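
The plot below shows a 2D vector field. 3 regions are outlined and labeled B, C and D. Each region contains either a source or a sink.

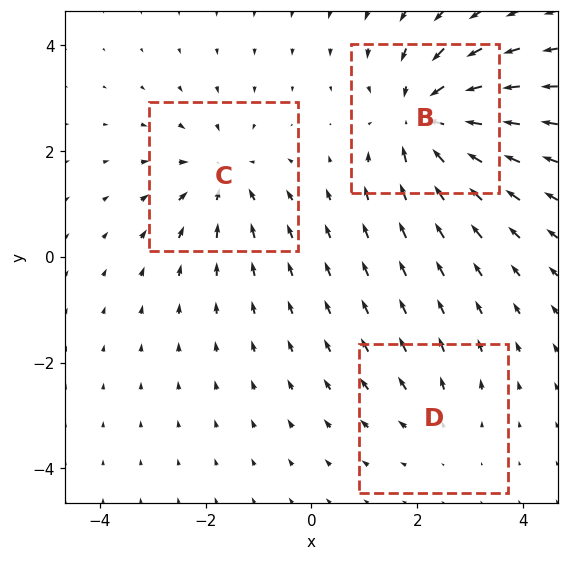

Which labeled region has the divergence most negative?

Divergence at each region's feature centre — B: about -5, C: about -3, D: about +2. Region B is most negative.

B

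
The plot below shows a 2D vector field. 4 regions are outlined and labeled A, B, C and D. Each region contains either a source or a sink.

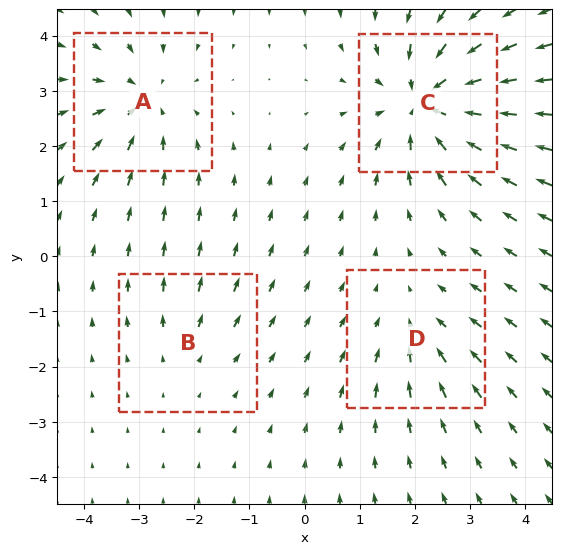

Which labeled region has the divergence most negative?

C

Divergence at each region's feature centre — A: about -5, B: about +2, C: about -7, D: about -3. Region C is most negative.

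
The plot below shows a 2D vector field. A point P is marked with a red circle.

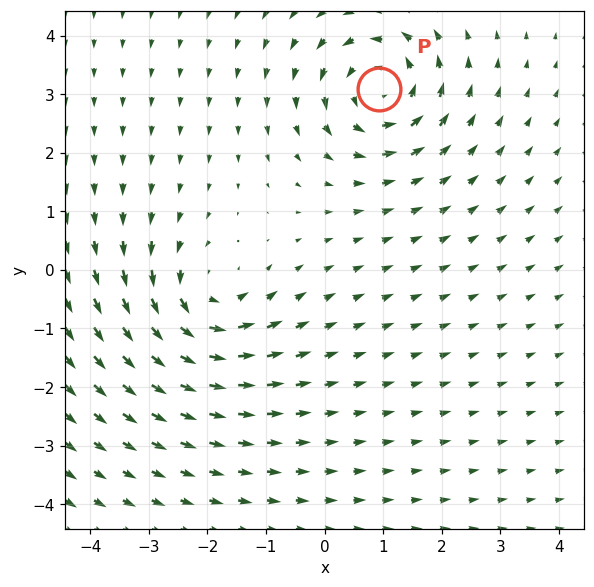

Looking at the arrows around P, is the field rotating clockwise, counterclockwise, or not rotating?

counterclockwise

Near P at (0.9, 3.1) the arrows circulate counterclockwise. The curl (z-component) there is about +6; positive curl means counterclockwise rotation.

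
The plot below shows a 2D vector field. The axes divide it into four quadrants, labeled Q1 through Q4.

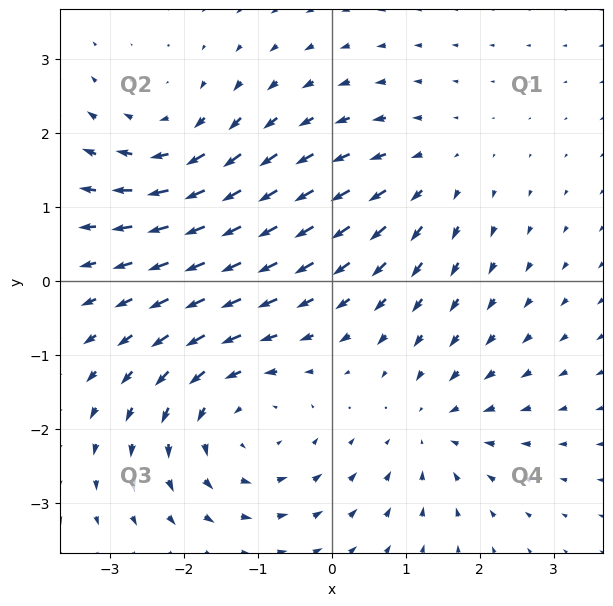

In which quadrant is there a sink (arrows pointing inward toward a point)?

Q4

The sink sits at approximately (1.4, -2.0), which lies in quadrant Q4. The divergence there is about -3, negative as expected for a sink.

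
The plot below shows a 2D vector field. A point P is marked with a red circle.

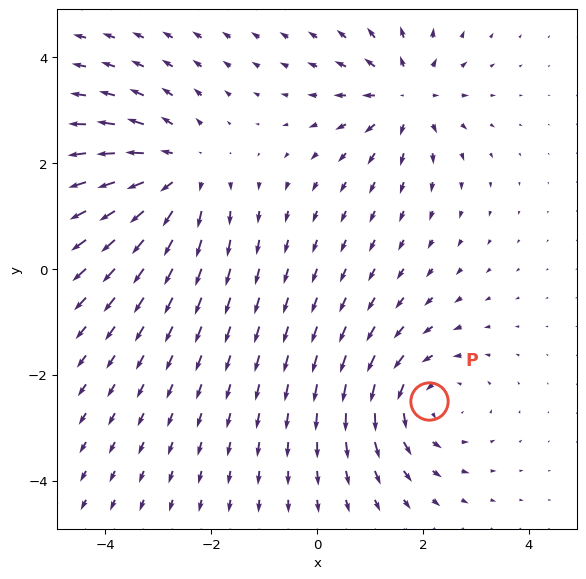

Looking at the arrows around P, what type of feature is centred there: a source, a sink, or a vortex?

At P (2.1, -2.5) the arrows circulate counterclockwise. Divergence ≈0, curl about +3 — near-zero divergence with nonzero curl is a vortex.

vortex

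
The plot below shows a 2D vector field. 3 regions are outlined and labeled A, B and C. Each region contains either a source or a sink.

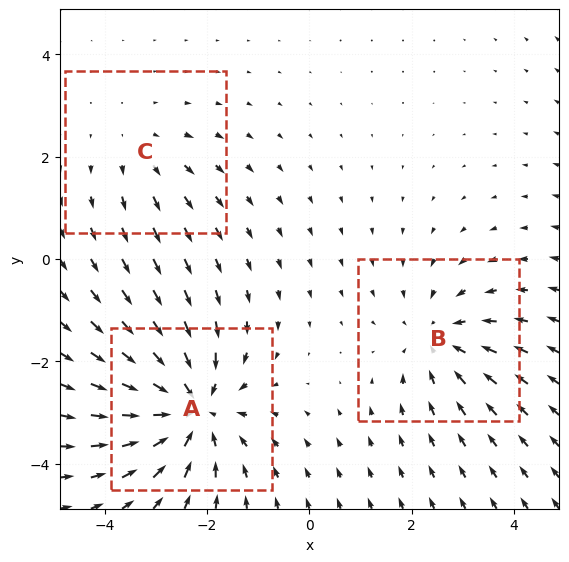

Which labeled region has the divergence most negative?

A

Divergence at each region's feature centre — A: about -5, B: about -3, C: about +2. Region A is most negative.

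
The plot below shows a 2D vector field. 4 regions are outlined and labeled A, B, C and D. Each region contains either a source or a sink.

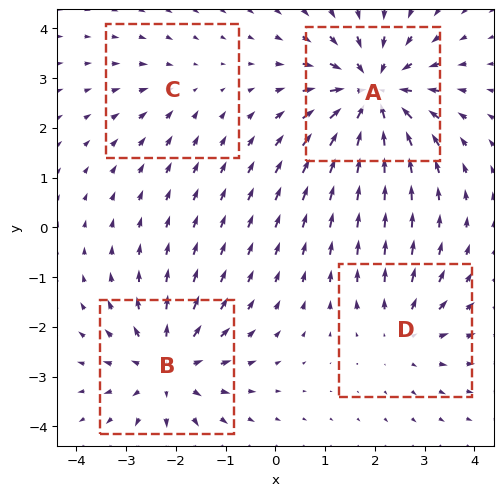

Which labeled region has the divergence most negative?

Divergence at each region's feature centre — A: about -7, B: about +5, C: about -2, D: about +3. Region A is most negative.

A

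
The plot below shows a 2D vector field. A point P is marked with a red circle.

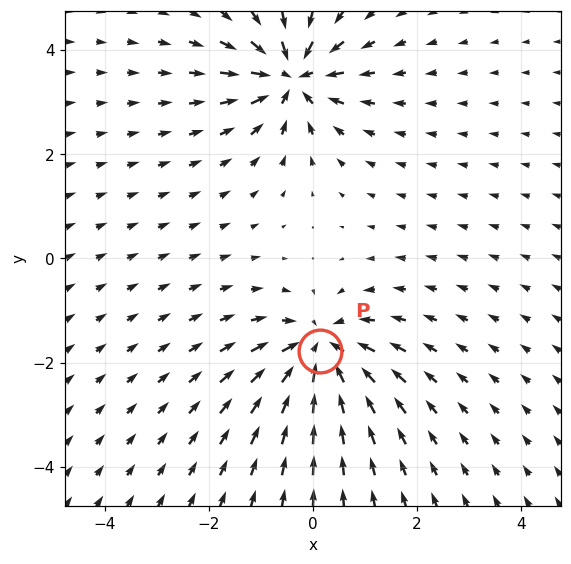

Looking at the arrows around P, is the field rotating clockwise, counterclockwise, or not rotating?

Near P at (0.1, -1.8) the arrows show no circulation. The curl there is ≈0.

not rotating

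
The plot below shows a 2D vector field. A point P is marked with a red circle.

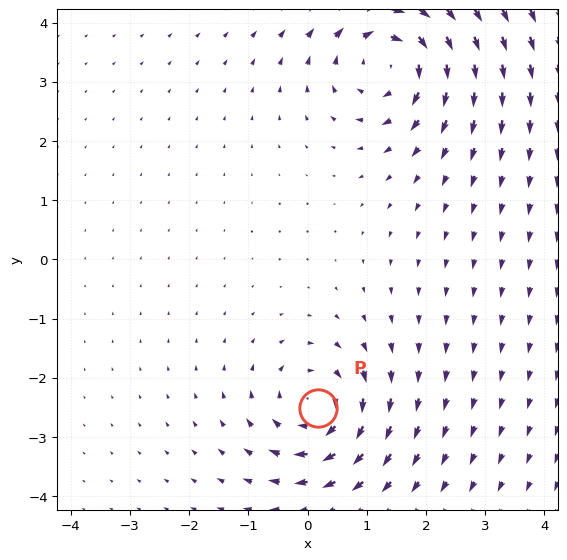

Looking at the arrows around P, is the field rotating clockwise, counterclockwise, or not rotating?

Near P at (0.2, -2.5) the arrows circulate clockwise. The curl (z-component) there is about -5; negative curl means clockwise rotation.

clockwise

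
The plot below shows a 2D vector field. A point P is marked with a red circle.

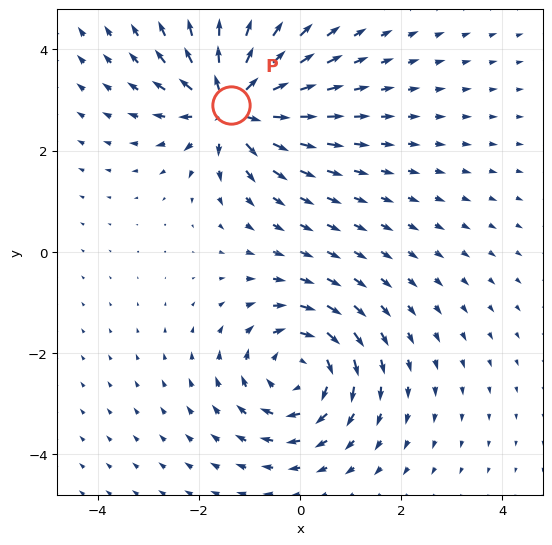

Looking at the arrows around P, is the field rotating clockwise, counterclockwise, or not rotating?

Near P at (-1.4, 2.9) the arrows show no circulation. The curl there is ≈0.

not rotating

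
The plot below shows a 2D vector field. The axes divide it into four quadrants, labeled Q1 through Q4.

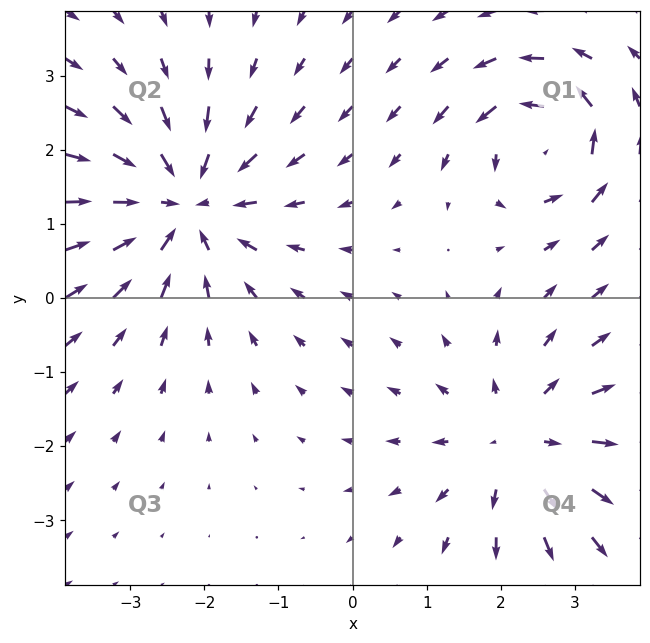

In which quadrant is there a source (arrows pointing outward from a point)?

Q4

The source sits at approximately (2.2, -1.9), which lies in quadrant Q4. The divergence there is about +3, positive as expected for a source.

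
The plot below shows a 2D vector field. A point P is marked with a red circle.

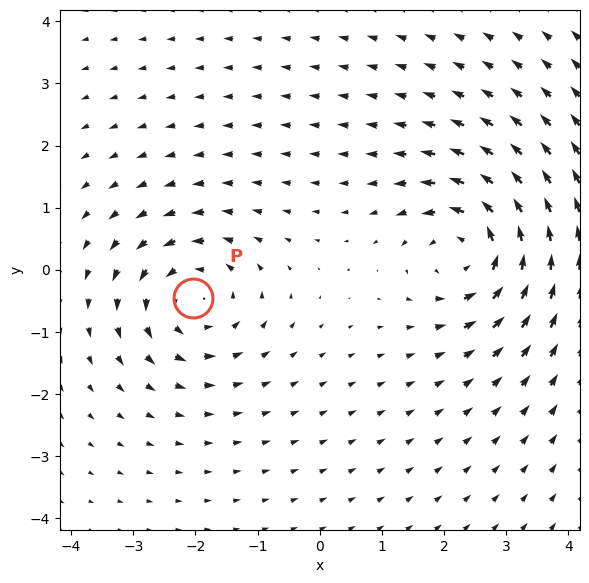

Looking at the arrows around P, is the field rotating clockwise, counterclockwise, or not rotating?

Near P at (-2.0, -0.5) the arrows circulate counterclockwise. The curl (z-component) there is about +4; positive curl means counterclockwise rotation.

counterclockwise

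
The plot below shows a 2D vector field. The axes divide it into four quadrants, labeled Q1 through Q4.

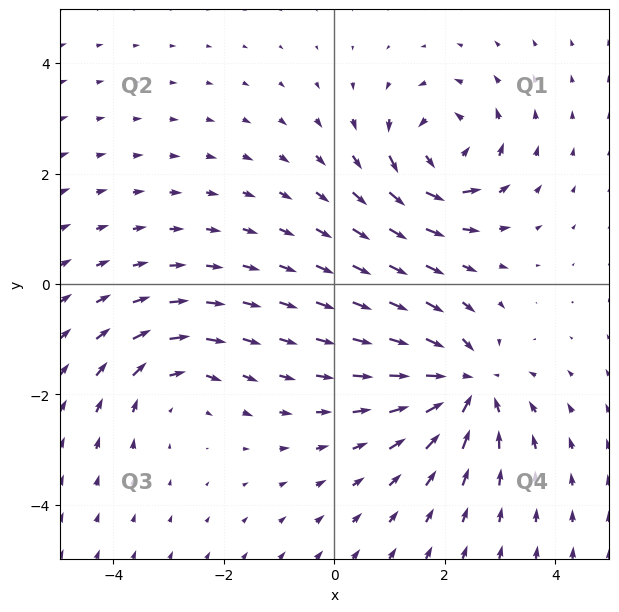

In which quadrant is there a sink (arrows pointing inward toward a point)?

The sink sits at approximately (2.4, -1.8), which lies in quadrant Q4. The divergence there is about -5, negative as expected for a sink.

Q4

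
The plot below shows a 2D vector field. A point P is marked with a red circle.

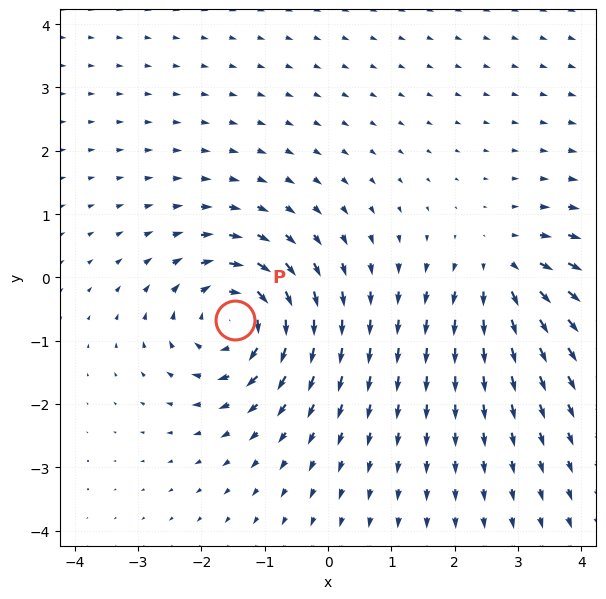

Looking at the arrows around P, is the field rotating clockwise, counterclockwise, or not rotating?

clockwise

Near P at (-1.5, -0.7) the arrows circulate clockwise. The curl (z-component) there is about -5; negative curl means clockwise rotation.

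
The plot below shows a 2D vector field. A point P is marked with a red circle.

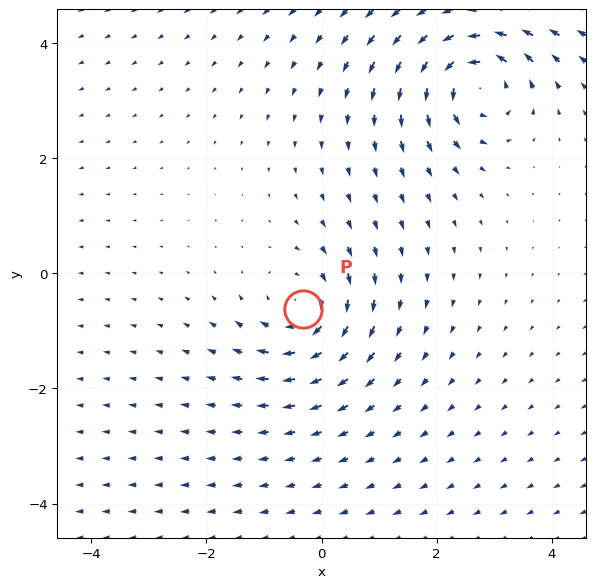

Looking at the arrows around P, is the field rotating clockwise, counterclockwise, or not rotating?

Near P at (-0.3, -0.6) the arrows circulate clockwise. The curl (z-component) there is about -4; negative curl means clockwise rotation.

clockwise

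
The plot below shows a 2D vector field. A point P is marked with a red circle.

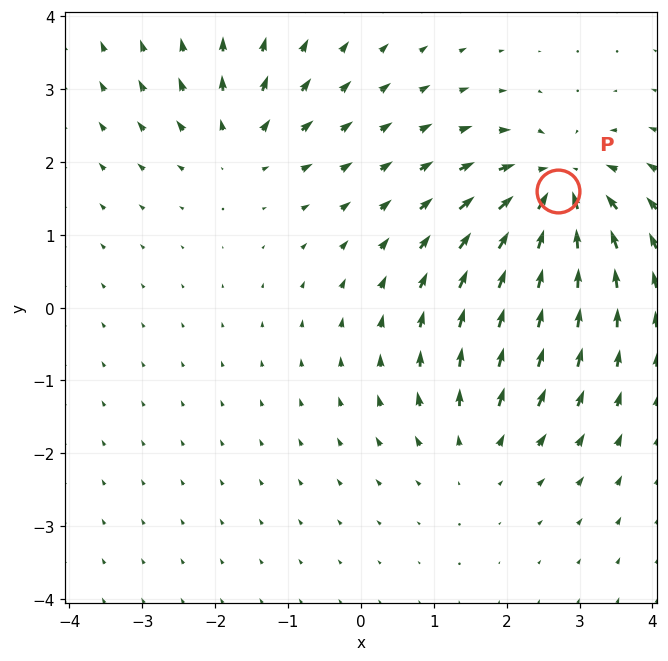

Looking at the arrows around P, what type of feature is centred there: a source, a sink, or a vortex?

sink

At P (2.7, 1.6) the arrows converge inward. Divergence about -6, curl ≈0 — negative divergence with near-zero curl is a sink.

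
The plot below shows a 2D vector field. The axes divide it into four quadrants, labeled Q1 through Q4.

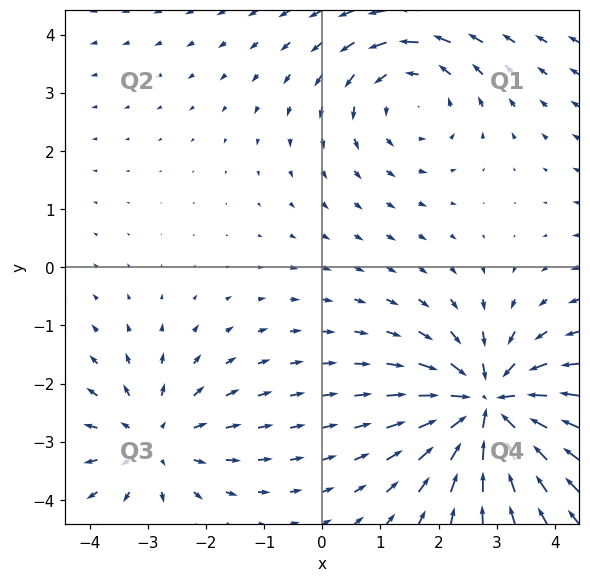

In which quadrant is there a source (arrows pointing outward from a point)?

Q3

The source sits at approximately (-2.9, -3.0), which lies in quadrant Q3. The divergence there is about +3, positive as expected for a source.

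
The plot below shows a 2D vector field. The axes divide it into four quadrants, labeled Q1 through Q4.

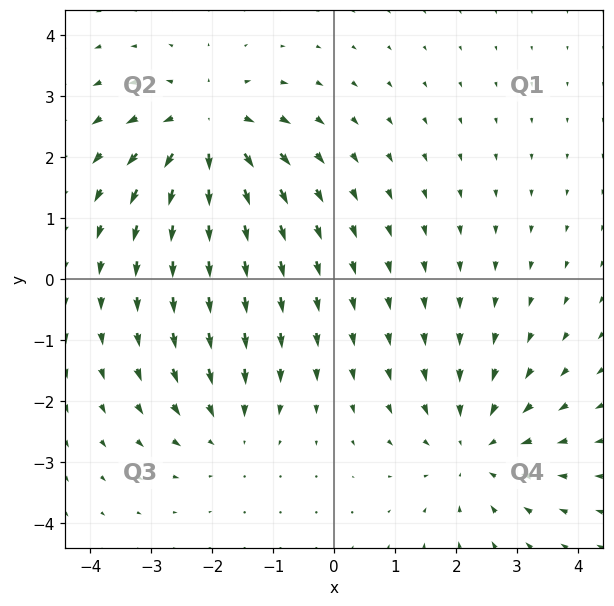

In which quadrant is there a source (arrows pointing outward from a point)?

Q2

The source sits at approximately (-2.1, 2.4), which lies in quadrant Q2. The divergence there is about +5, positive as expected for a source.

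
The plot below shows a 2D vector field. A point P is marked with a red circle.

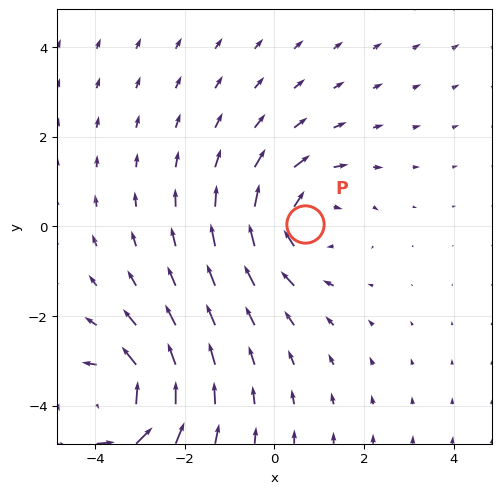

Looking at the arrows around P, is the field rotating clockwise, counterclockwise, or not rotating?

Near P at (0.7, 0.1) the arrows circulate clockwise. The curl (z-component) there is about -2; negative curl means clockwise rotation.

clockwise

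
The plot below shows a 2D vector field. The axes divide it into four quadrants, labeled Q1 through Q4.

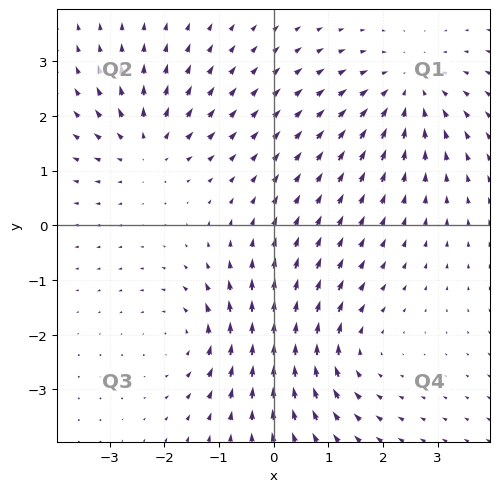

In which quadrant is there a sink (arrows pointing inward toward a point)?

Q1

The sink sits at approximately (2.5, 2.5), which lies in quadrant Q1. The divergence there is about -4, negative as expected for a sink.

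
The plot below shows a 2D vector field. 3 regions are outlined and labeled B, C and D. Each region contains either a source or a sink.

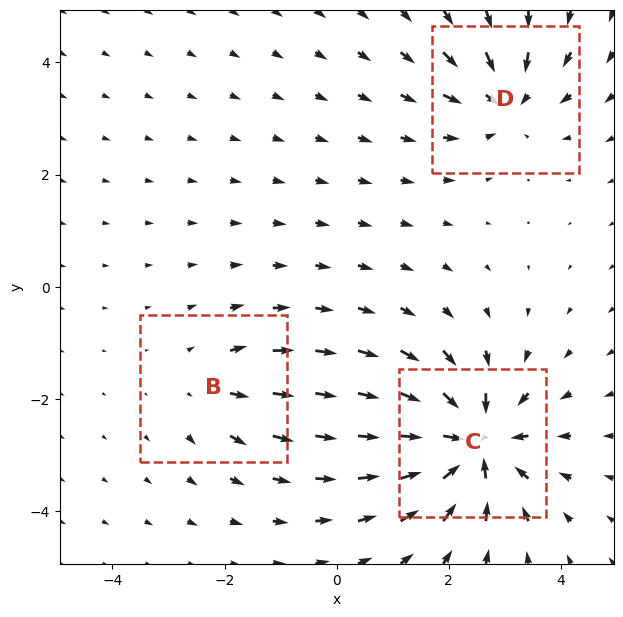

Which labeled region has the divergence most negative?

Divergence at each region's feature centre — B: about +2, C: about -6, D: about -4. Region C is most negative.

C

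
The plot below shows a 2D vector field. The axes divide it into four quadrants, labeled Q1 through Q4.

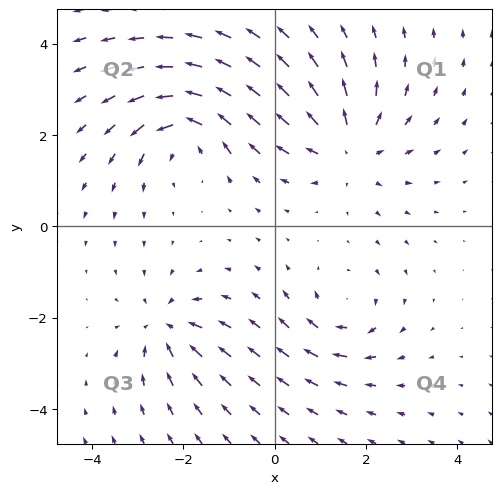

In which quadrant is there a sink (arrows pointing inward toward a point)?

Q3

The sink sits at approximately (-2.4, -2.2), which lies in quadrant Q3. The divergence there is about -4, negative as expected for a sink.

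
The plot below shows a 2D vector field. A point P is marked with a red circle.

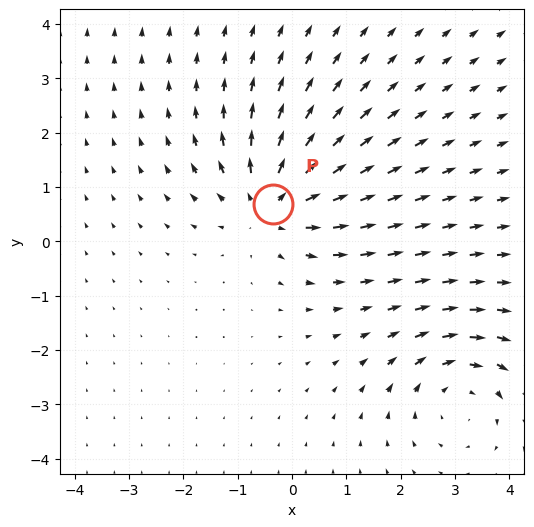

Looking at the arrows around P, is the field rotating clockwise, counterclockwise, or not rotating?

not rotating

Near P at (-0.4, 0.7) the arrows show no circulation. The curl there is ≈0.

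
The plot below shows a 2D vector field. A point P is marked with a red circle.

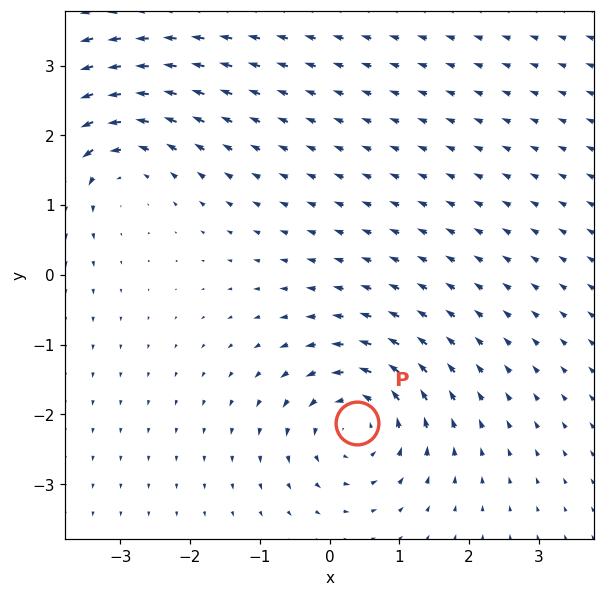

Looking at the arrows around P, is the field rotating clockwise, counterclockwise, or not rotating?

Near P at (0.4, -2.1) the arrows circulate counterclockwise. The curl (z-component) there is about +4; positive curl means counterclockwise rotation.

counterclockwise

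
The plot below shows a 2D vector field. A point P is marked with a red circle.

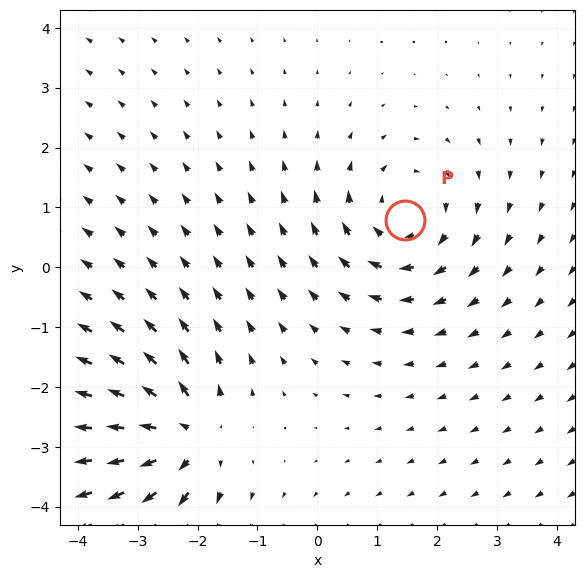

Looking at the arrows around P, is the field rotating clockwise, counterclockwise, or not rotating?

Near P at (1.5, 0.8) the arrows circulate clockwise. The curl (z-component) there is about -3; negative curl means clockwise rotation.

clockwise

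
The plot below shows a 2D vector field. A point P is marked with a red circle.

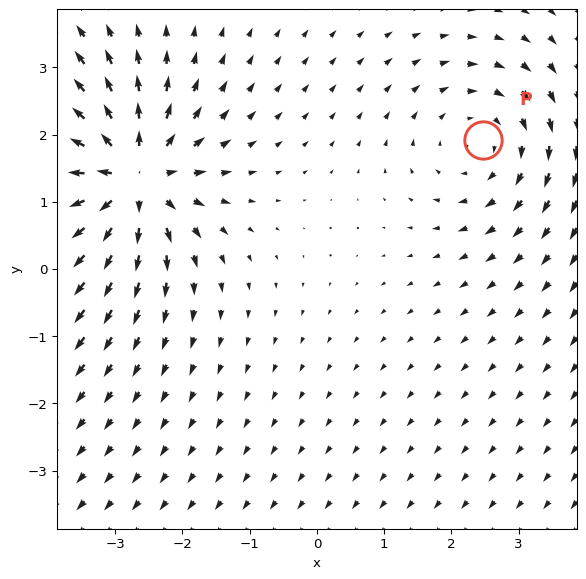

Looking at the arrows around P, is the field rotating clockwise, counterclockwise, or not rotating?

Near P at (2.5, 1.9) the arrows circulate clockwise. The curl (z-component) there is about -2; negative curl means clockwise rotation.

clockwise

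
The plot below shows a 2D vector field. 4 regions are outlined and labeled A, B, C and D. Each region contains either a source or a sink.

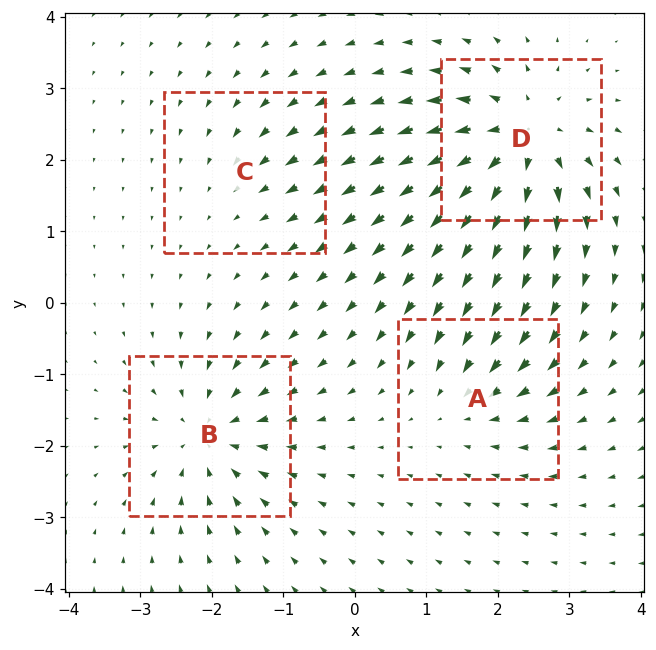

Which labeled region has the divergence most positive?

D

Divergence at each region's feature centre — A: about -4, B: about -7, C: about -2, D: about +9. Region D is most positive.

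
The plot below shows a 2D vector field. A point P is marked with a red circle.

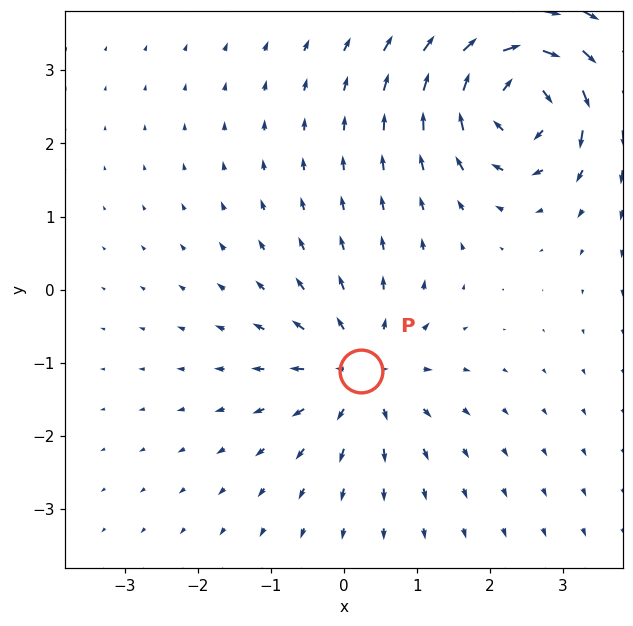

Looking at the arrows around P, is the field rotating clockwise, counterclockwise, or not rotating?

not rotating

Near P at (0.2, -1.1) the arrows show no circulation. The curl there is ≈0.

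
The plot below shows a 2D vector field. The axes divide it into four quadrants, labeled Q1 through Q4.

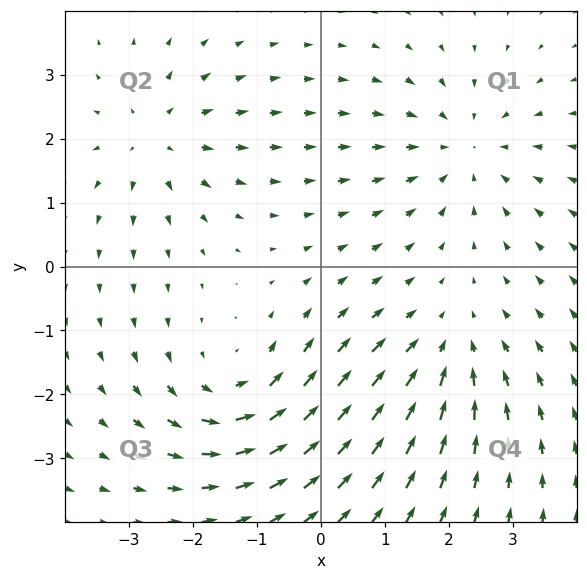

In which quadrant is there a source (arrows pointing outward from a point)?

Q2

The source sits at approximately (-2.6, 2.0), which lies in quadrant Q2. The divergence there is about +4, positive as expected for a source.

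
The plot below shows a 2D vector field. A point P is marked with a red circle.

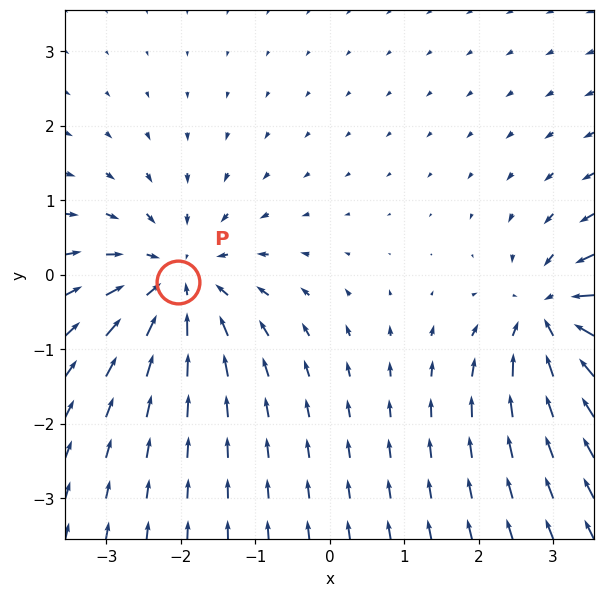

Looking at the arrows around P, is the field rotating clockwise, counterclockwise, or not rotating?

not rotating

Near P at (-2.0, -0.1) the arrows show no circulation. The curl there is ≈0.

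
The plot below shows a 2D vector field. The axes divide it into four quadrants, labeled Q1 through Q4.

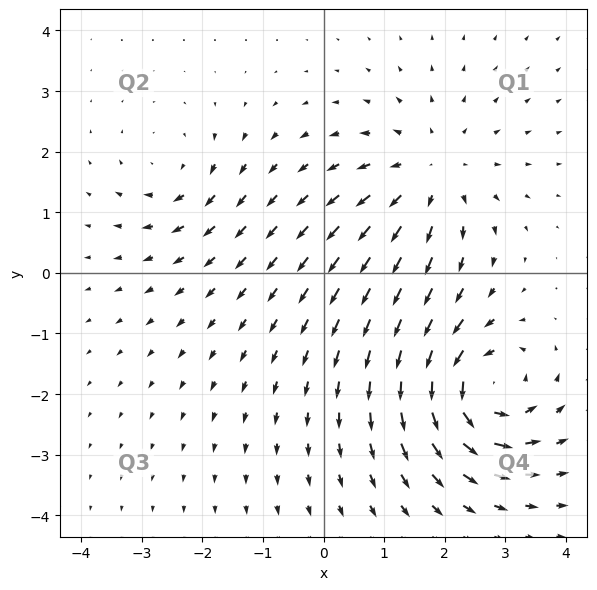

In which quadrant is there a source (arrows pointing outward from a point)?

The source sits at approximately (1.8, 1.6), which lies in quadrant Q1. The divergence there is about +4, positive as expected for a source.

Q1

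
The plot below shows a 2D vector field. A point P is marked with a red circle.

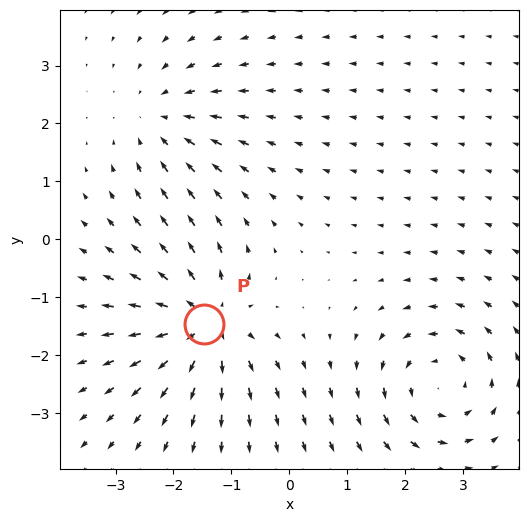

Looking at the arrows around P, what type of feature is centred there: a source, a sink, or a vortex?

source

At P (-1.5, -1.5) the arrows spread outward. Divergence about +6, curl ≈0 — positive divergence with near-zero curl is a source.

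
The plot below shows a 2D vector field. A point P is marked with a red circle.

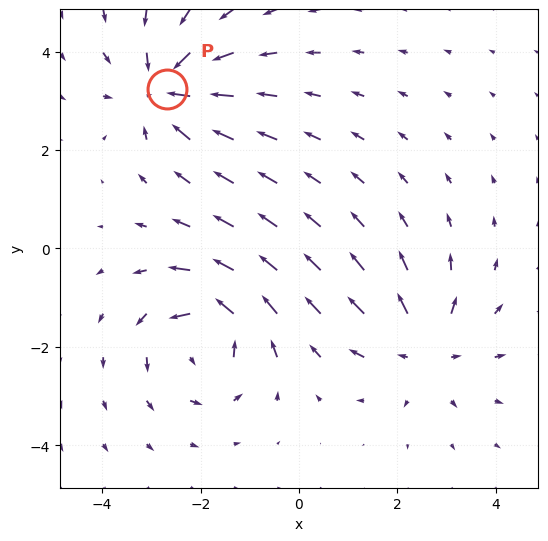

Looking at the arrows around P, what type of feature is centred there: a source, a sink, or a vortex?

sink

At P (-2.7, 3.2) the arrows converge inward. Divergence about -5, curl ≈0 — negative divergence with near-zero curl is a sink.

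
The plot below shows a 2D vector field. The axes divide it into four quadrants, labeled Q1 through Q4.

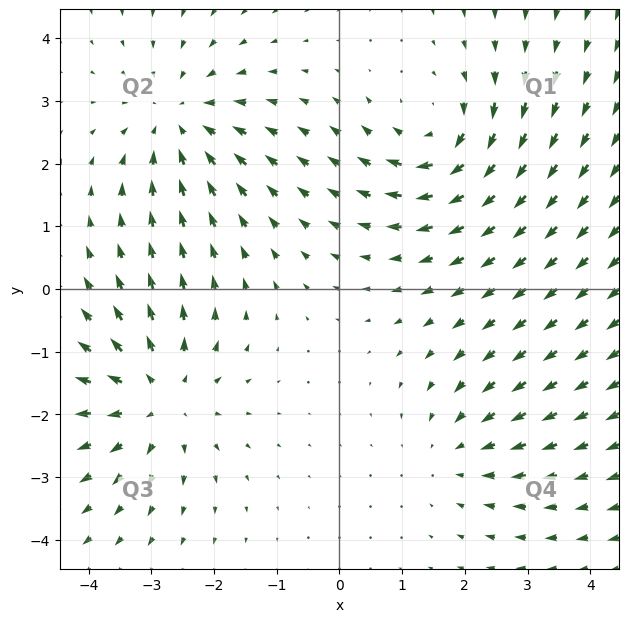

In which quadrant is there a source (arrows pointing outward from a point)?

Q3

The source sits at approximately (-2.9, -1.7), which lies in quadrant Q3. The divergence there is about +5, positive as expected for a source.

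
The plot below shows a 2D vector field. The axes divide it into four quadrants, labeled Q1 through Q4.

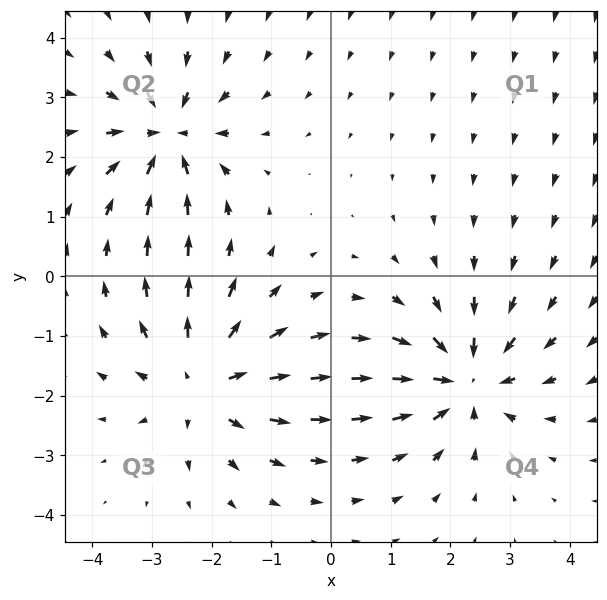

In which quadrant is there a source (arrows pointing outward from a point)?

The source sits at approximately (-2.1, -1.8), which lies in quadrant Q3. The divergence there is about +5, positive as expected for a source.

Q3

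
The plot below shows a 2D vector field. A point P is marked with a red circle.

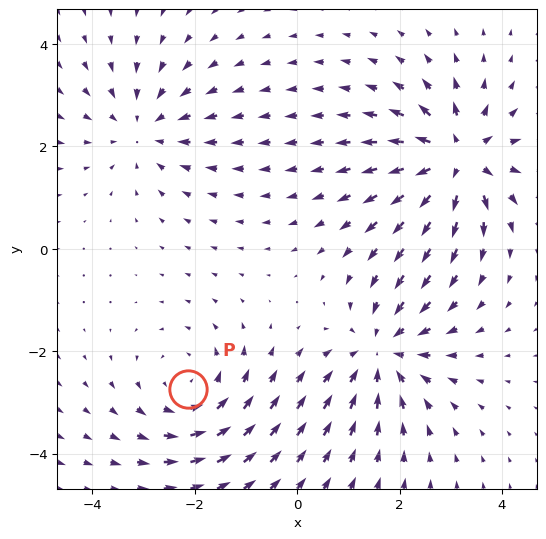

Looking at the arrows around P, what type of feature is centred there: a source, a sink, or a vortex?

At P (-2.1, -2.7) the arrows circulate counterclockwise. Divergence ≈0, curl about +3 — near-zero divergence with nonzero curl is a vortex.

vortex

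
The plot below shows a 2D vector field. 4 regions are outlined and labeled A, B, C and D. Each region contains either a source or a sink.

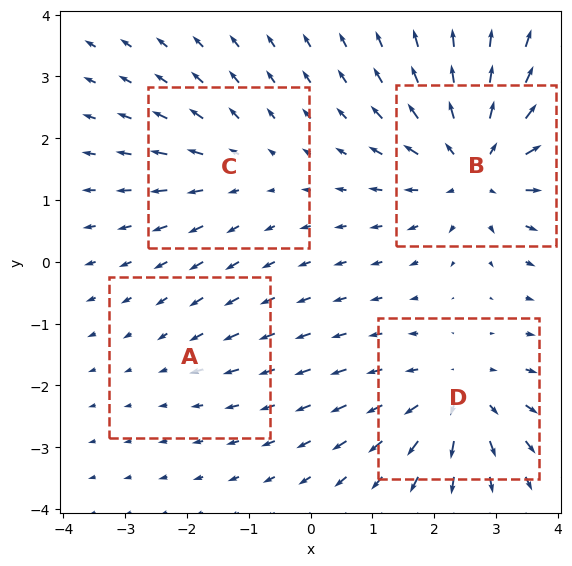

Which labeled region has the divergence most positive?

Divergence at each region's feature centre — A: about -2, B: about +6, C: about +3, D: about +5. Region B is most positive.

B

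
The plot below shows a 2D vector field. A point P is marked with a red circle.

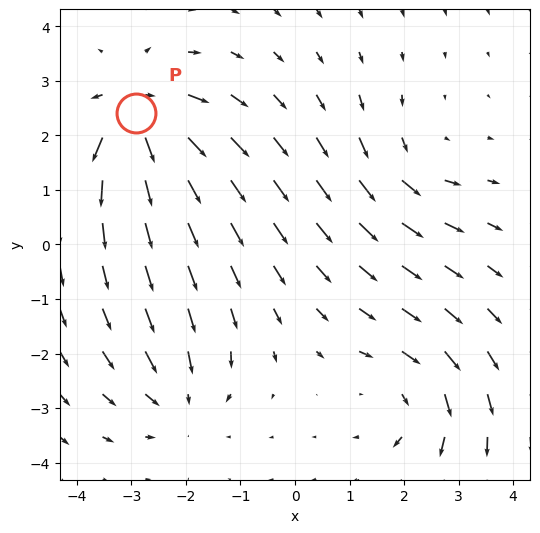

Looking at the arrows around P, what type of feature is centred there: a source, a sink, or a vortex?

source

At P (-2.9, 2.4) the arrows spread outward. Divergence about +6, curl ≈0 — positive divergence with near-zero curl is a source.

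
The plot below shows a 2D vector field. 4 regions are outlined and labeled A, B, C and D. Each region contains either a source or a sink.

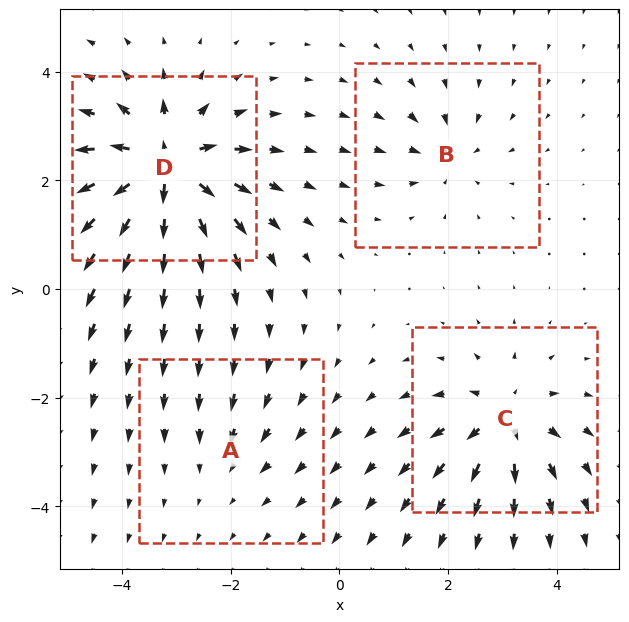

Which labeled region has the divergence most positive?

D

Divergence at each region's feature centre — A: about -2, B: about -4, C: about +6, D: about +9. Region D is most positive.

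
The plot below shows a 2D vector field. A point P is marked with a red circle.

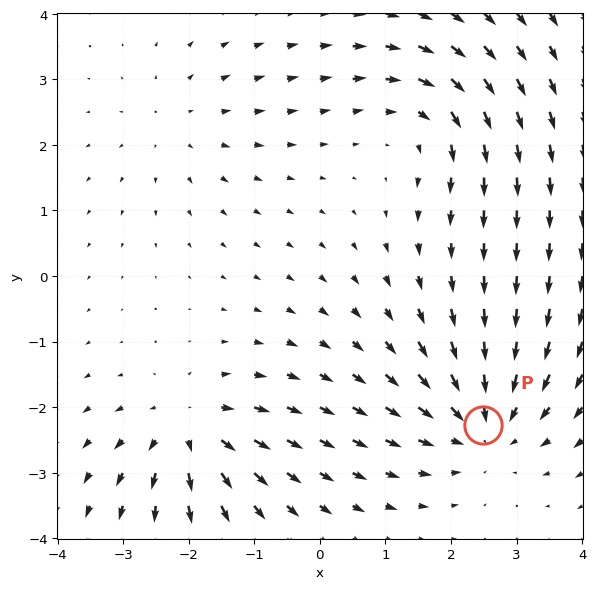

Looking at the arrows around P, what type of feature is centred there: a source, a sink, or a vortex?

At P (2.5, -2.3) the arrows converge inward. Divergence about -5, curl ≈0 — negative divergence with near-zero curl is a sink.

sink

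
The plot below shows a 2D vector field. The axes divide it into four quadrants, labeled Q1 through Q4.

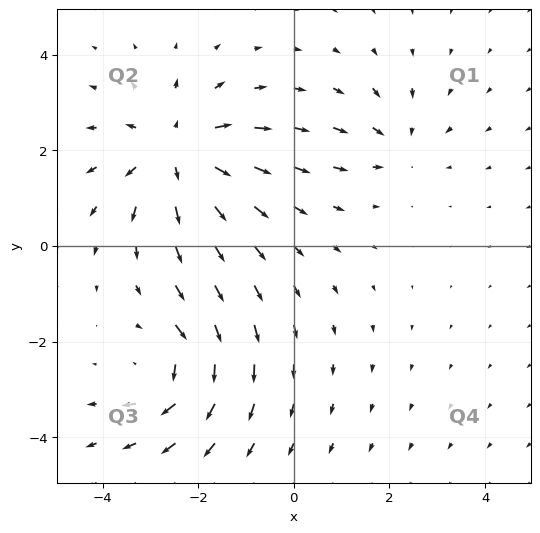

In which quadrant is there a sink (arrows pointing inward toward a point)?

The sink sits at approximately (2.2, 2.1), which lies in quadrant Q1. The divergence there is about -3, negative as expected for a sink.

Q1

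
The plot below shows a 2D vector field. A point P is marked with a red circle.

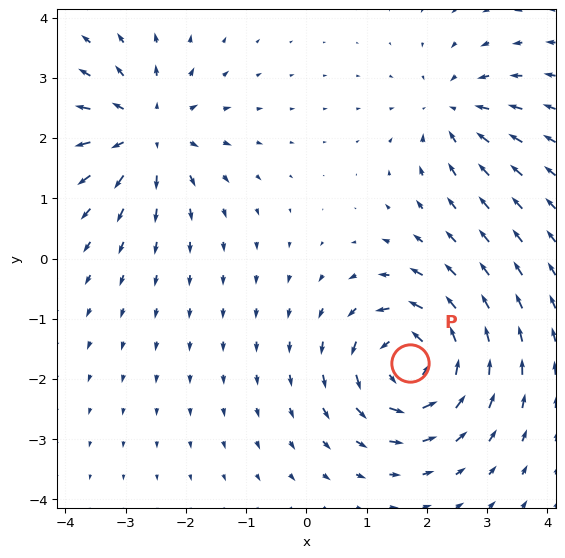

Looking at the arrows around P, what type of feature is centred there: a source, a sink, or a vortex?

vortex

At P (1.7, -1.7) the arrows circulate counterclockwise. Divergence ≈0, curl about +7 — near-zero divergence with nonzero curl is a vortex.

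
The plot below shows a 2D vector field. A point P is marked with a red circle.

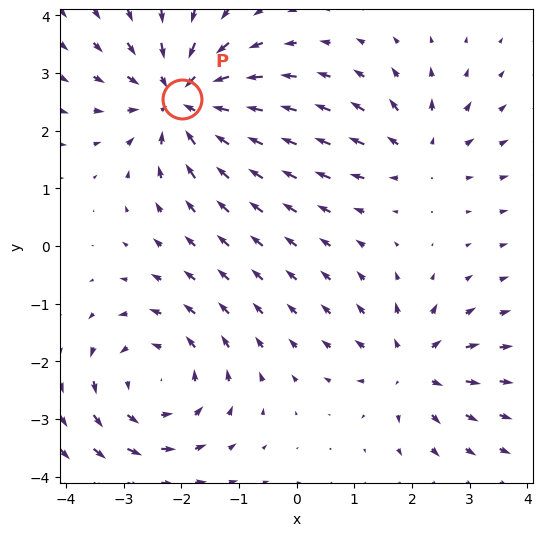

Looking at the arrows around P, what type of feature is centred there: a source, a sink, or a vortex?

At P (-2.0, 2.5) the arrows converge inward. Divergence about -5, curl ≈0 — negative divergence with near-zero curl is a sink.

sink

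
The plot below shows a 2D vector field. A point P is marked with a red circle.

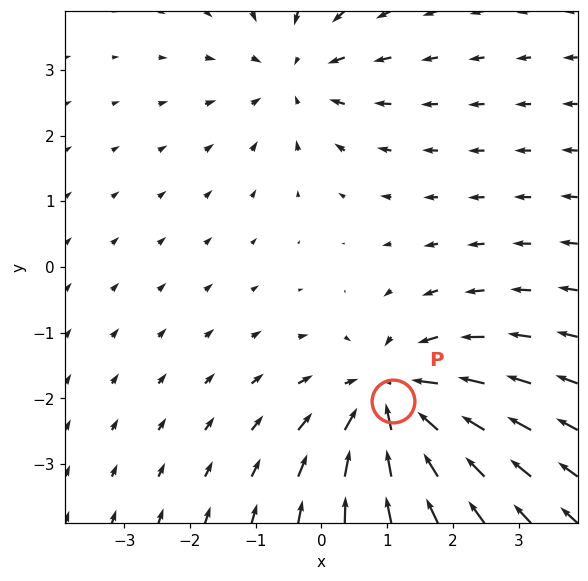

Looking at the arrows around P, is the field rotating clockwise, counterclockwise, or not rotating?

Near P at (1.1, -2.0) the arrows show no circulation. The curl there is ≈0.

not rotating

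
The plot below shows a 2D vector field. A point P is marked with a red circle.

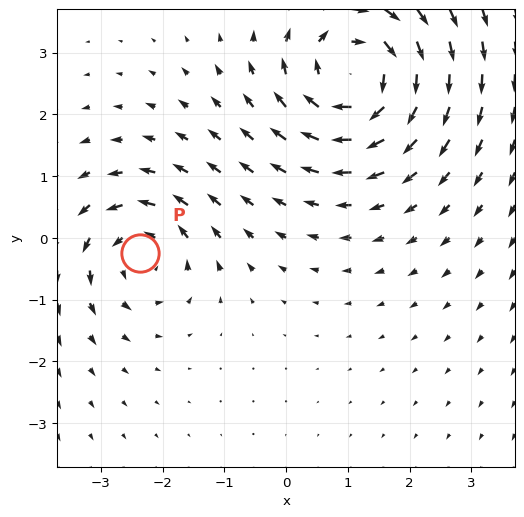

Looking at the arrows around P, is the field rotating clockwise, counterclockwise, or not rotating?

counterclockwise

Near P at (-2.4, -0.2) the arrows circulate counterclockwise. The curl (z-component) there is about +4; positive curl means counterclockwise rotation.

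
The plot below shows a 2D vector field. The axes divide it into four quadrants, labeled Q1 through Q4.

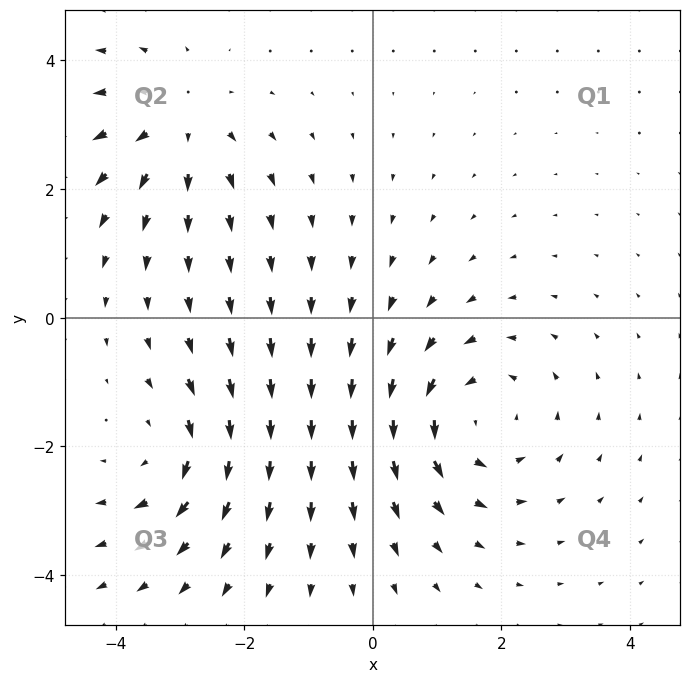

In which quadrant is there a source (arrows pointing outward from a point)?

Q2

The source sits at approximately (-3.0, 3.0), which lies in quadrant Q2. The divergence there is about +3, positive as expected for a source.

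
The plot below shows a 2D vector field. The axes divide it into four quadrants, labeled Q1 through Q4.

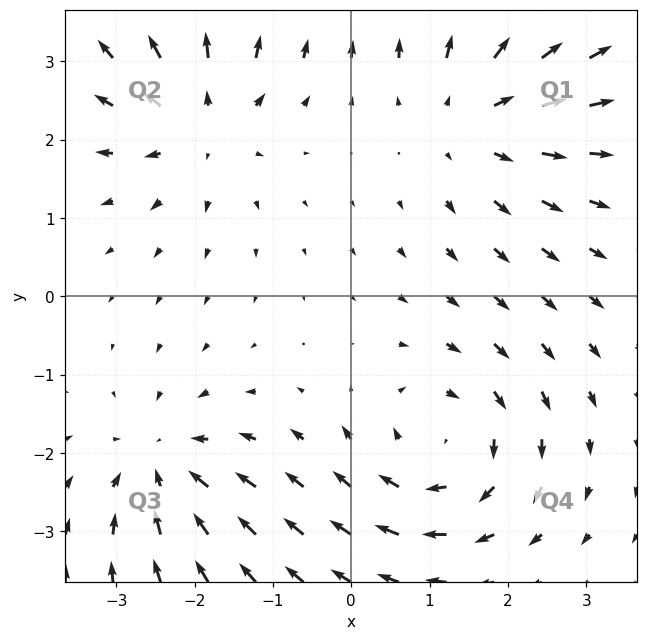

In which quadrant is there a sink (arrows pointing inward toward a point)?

Q3

The sink sits at approximately (-2.4, -2.2), which lies in quadrant Q3. The divergence there is about -4, negative as expected for a sink.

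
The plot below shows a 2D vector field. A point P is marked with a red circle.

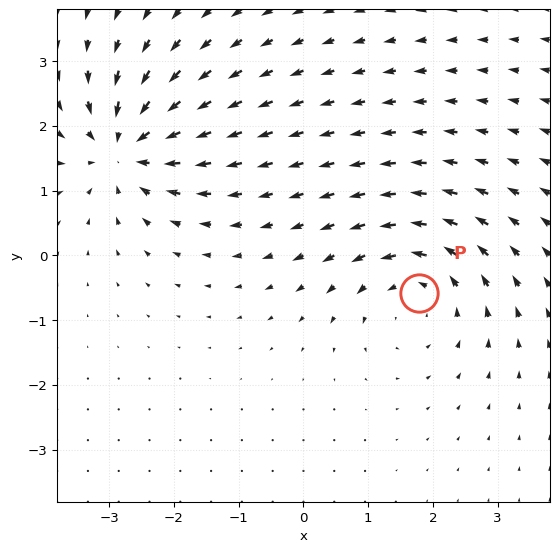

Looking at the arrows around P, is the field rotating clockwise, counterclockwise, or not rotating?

counterclockwise

Near P at (1.8, -0.6) the arrows circulate counterclockwise. The curl (z-component) there is about +4; positive curl means counterclockwise rotation.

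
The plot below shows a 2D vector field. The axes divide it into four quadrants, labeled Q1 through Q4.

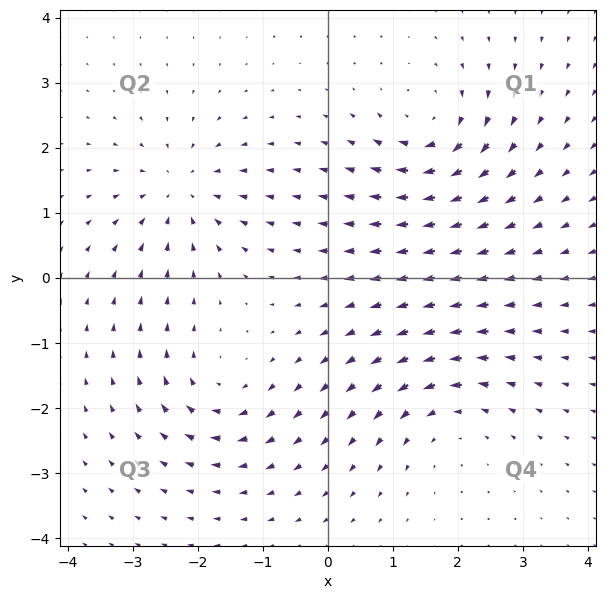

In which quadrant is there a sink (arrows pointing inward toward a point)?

Q2

The sink sits at approximately (-2.3, 1.3), which lies in quadrant Q2. The divergence there is about -5, negative as expected for a sink.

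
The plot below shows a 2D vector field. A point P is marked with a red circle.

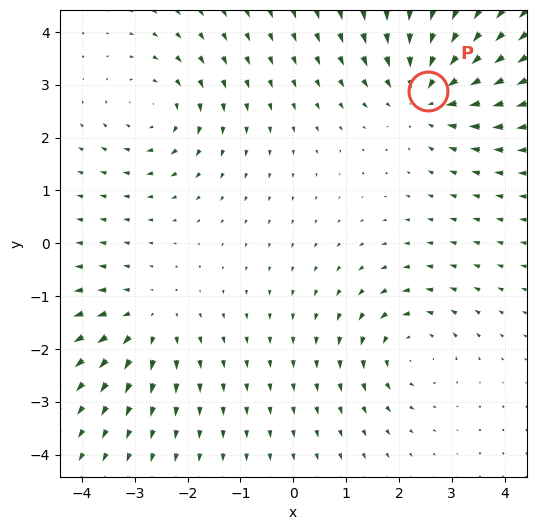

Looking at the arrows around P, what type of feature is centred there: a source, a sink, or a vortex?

sink

At P (2.5, 2.9) the arrows converge inward. Divergence about -4, curl ≈0 — negative divergence with near-zero curl is a sink.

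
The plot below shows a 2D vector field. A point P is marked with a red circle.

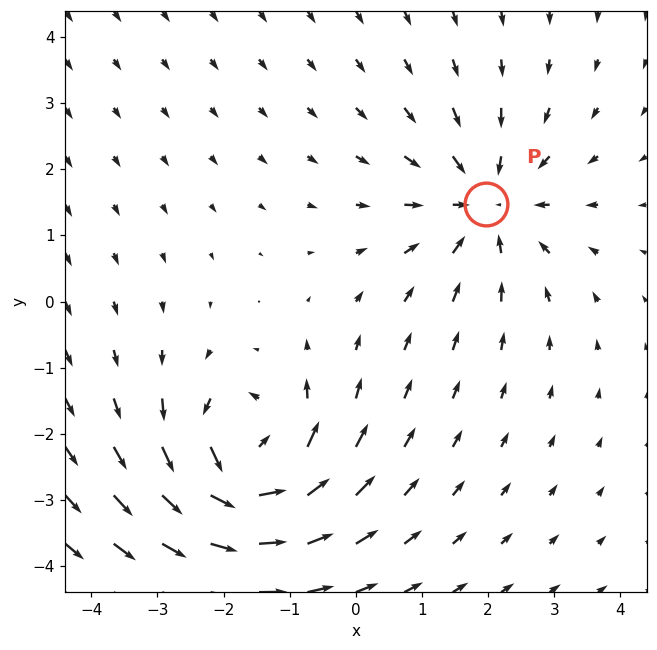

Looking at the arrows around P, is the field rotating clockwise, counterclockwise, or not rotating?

not rotating

Near P at (2.0, 1.5) the arrows show no circulation. The curl there is ≈0.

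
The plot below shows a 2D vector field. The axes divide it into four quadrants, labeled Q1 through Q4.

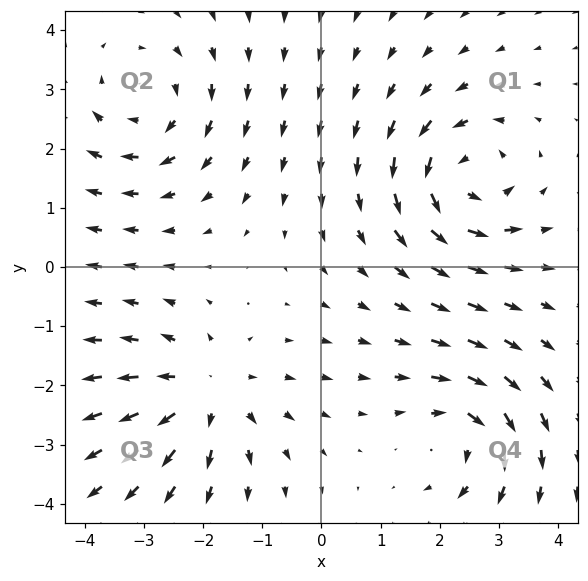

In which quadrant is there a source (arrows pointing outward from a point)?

The source sits at approximately (-2.0, -2.1), which lies in quadrant Q3. The divergence there is about +3, positive as expected for a source.

Q3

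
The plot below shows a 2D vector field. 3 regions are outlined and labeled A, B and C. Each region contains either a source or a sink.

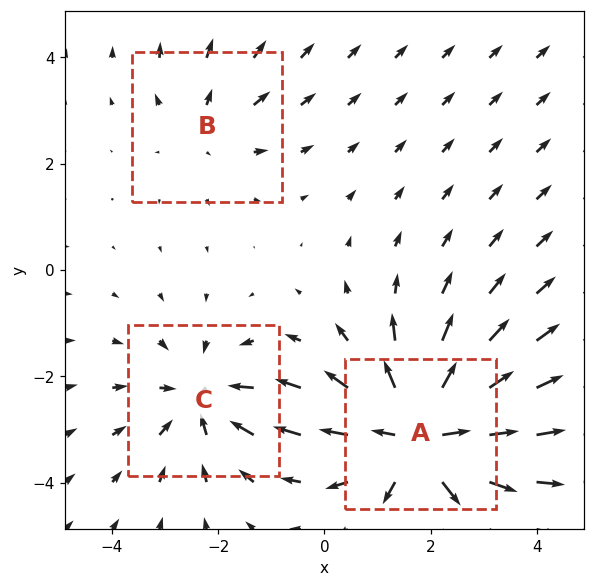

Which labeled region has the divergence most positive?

A

Divergence at each region's feature centre — A: about +5, B: about +2, C: about -3. Region A is most positive.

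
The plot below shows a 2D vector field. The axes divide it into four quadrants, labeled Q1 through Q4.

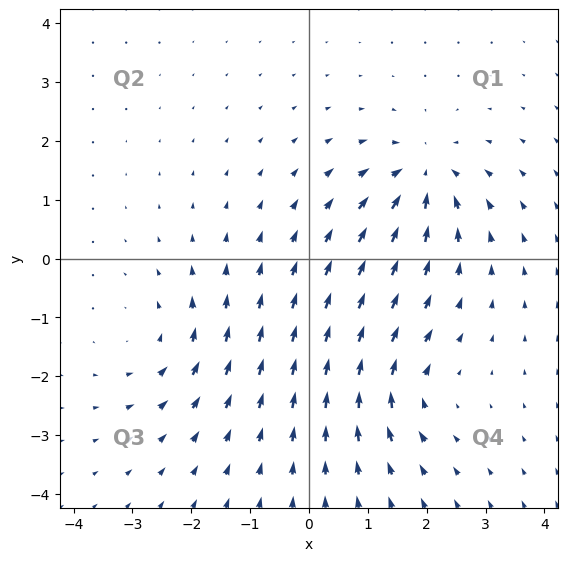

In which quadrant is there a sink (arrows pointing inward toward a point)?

The sink sits at approximately (2.0, 1.4), which lies in quadrant Q1. The divergence there is about -5, negative as expected for a sink.

Q1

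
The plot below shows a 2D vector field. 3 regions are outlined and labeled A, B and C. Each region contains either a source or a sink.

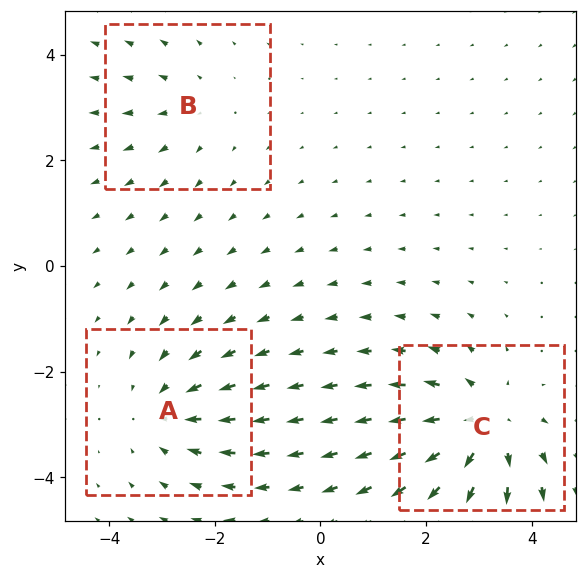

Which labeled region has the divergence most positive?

Divergence at each region's feature centre — A: about -3, B: about +2, C: about +4. Region C is most positive.

C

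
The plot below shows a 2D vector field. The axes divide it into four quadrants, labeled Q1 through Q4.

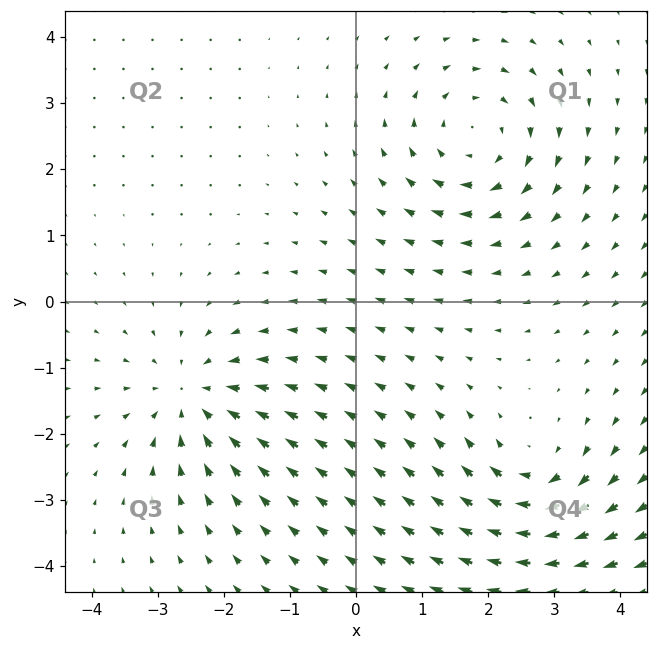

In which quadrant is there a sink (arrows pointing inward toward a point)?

Q3

The sink sits at approximately (-2.5, -1.4), which lies in quadrant Q3. The divergence there is about -4, negative as expected for a sink.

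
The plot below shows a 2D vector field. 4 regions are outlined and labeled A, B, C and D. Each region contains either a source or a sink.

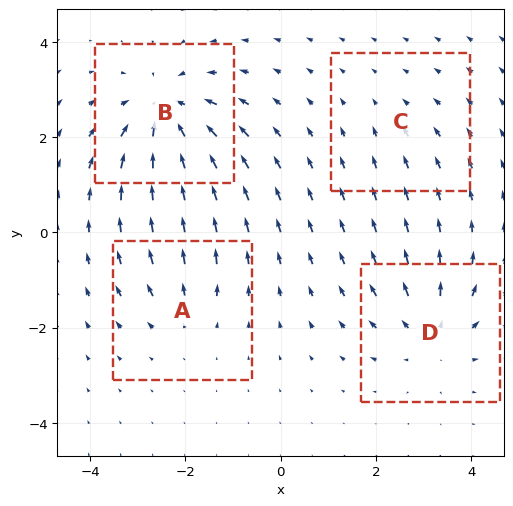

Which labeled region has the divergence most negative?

B

Divergence at each region's feature centre — A: about +3, B: about -6, C: about -2, D: about +5. Region B is most negative.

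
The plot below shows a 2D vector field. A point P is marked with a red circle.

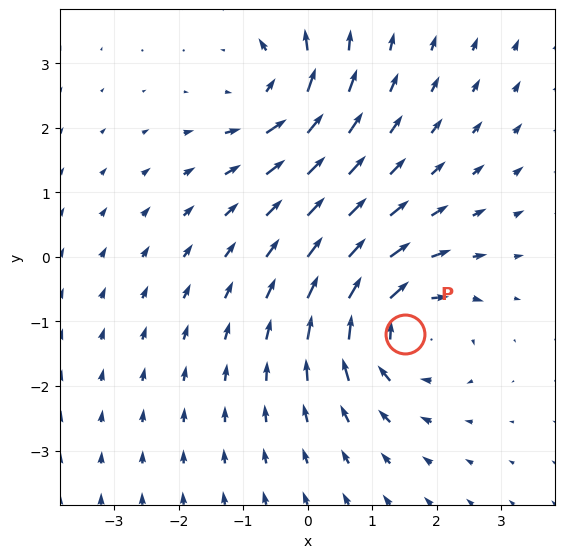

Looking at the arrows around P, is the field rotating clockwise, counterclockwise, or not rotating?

Near P at (1.5, -1.2) the arrows circulate clockwise. The curl (z-component) there is about -6; negative curl means clockwise rotation.

clockwise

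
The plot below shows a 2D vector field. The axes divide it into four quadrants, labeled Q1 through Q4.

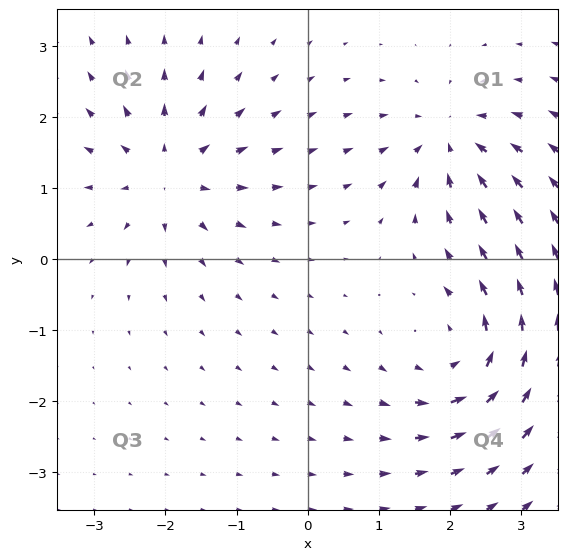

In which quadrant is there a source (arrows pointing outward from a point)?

The source sits at approximately (-1.9, 1.2), which lies in quadrant Q2. The divergence there is about +6, positive as expected for a source.

Q2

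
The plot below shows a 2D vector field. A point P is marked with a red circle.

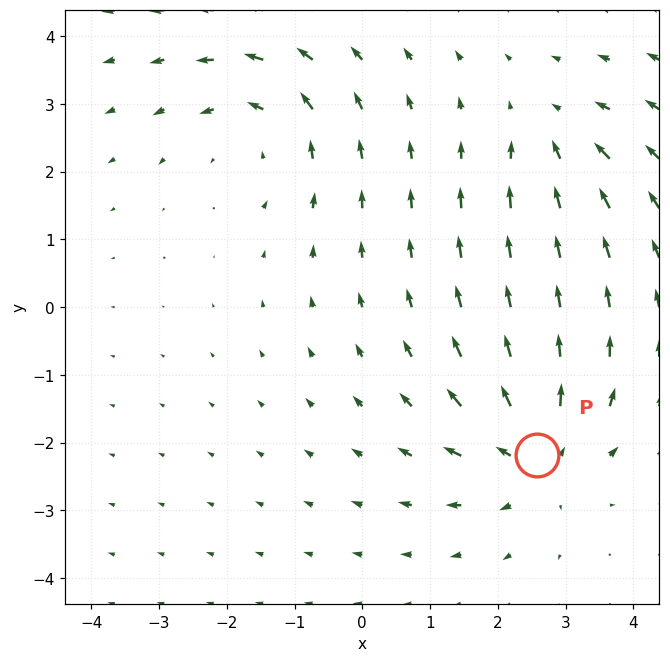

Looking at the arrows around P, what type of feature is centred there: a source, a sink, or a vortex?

At P (2.6, -2.2) the arrows spread outward. Divergence about +5, curl ≈0 — positive divergence with near-zero curl is a source.

source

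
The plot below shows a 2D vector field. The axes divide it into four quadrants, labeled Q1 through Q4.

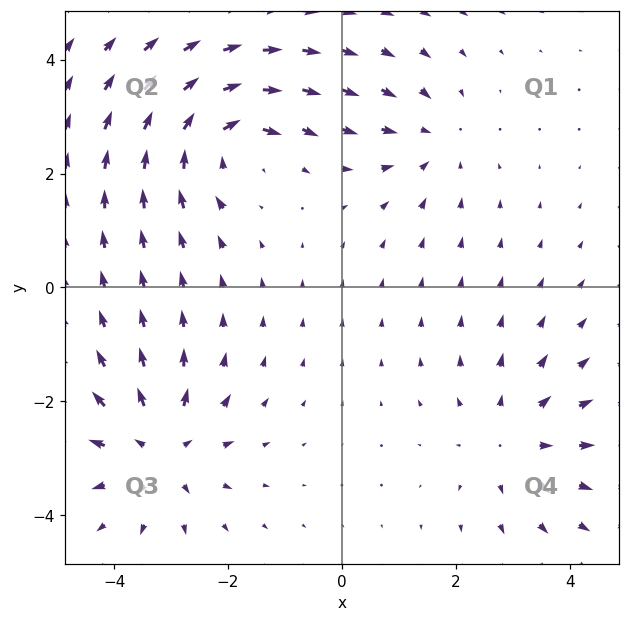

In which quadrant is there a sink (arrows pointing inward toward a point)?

Q1

The sink sits at approximately (1.6, 2.6), which lies in quadrant Q1. The divergence there is about -3, negative as expected for a sink.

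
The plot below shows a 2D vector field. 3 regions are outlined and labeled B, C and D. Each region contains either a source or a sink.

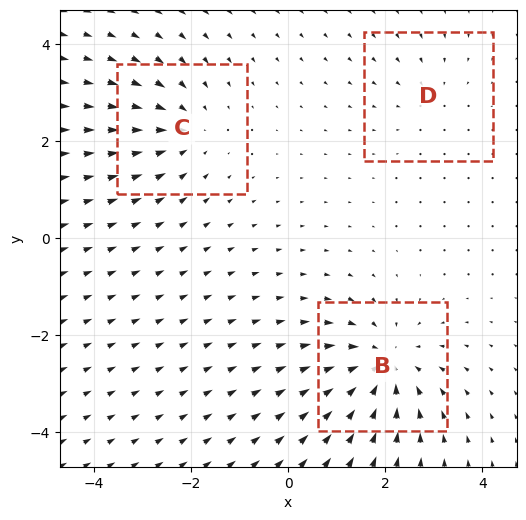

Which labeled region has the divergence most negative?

B

Divergence at each region's feature centre — B: about -5, C: about -3, D: about -2. Region B is most negative.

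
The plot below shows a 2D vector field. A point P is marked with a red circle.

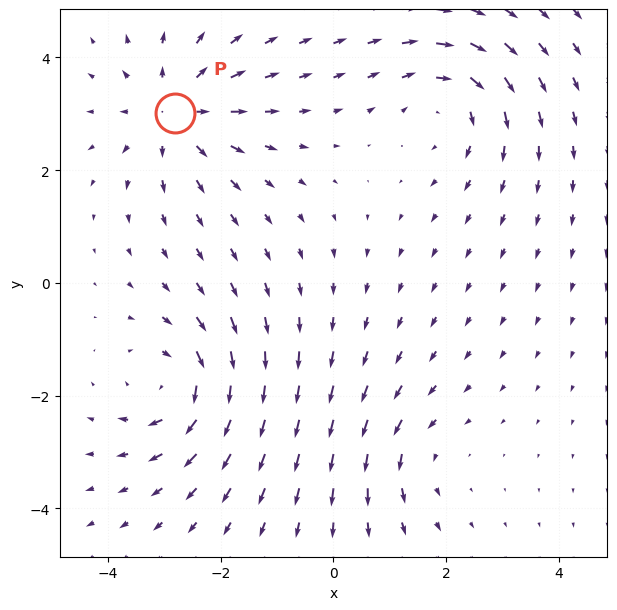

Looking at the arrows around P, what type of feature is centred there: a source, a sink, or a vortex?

At P (-2.8, 3.0) the arrows spread outward. Divergence about +5, curl ≈0 — positive divergence with near-zero curl is a source.

source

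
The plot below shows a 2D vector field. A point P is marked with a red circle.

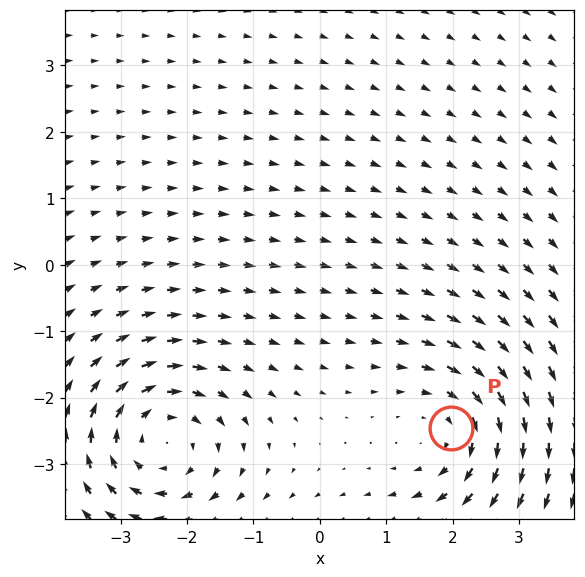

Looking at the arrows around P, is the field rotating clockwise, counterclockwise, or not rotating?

clockwise

Near P at (2.0, -2.5) the arrows circulate clockwise. The curl (z-component) there is about -3; negative curl means clockwise rotation.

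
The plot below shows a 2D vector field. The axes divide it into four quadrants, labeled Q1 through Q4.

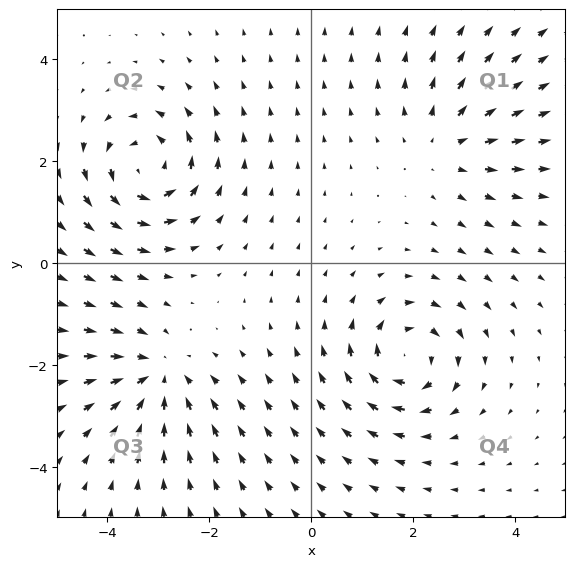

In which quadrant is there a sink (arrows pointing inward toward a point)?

The sink sits at approximately (-3.0, -2.2), which lies in quadrant Q3. The divergence there is about -4, negative as expected for a sink.

Q3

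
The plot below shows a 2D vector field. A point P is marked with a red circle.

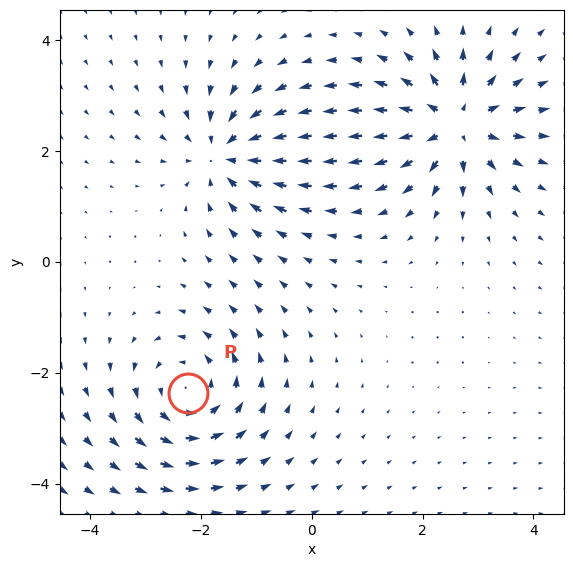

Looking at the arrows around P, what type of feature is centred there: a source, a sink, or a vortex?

At P (-2.2, -2.4) the arrows circulate counterclockwise. Divergence ≈0, curl about +3 — near-zero divergence with nonzero curl is a vortex.

vortex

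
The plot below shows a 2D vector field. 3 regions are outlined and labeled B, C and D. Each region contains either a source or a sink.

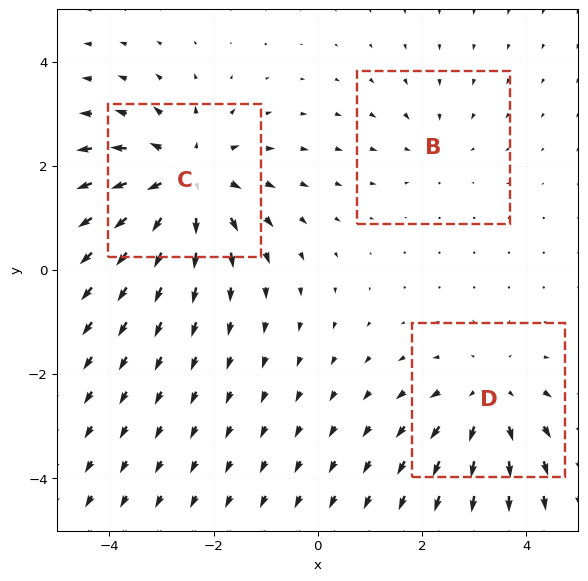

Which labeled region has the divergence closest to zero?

B

Divergence at each region's feature centre — B: about -2, C: about +4, D: about +3. Region B is closest to zero.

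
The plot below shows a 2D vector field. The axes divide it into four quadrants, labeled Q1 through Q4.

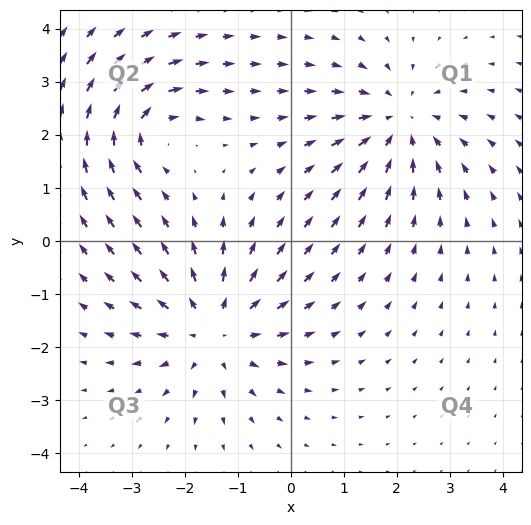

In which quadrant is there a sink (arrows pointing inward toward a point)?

The sink sits at approximately (2.0, 2.2), which lies in quadrant Q1. The divergence there is about -4, negative as expected for a sink.

Q1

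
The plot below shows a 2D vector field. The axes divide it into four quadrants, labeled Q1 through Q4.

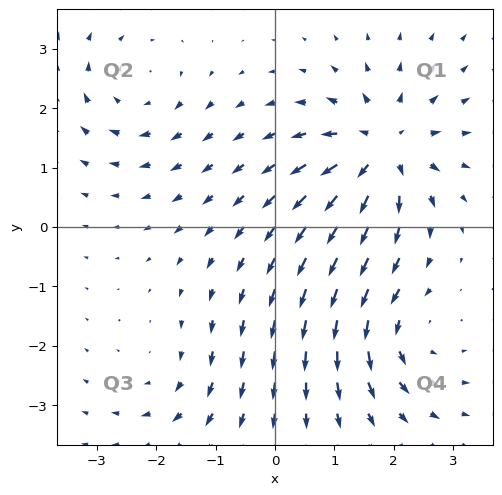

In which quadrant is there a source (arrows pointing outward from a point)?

Q1

The source sits at approximately (1.8, 1.3), which lies in quadrant Q1. The divergence there is about +6, positive as expected for a source.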